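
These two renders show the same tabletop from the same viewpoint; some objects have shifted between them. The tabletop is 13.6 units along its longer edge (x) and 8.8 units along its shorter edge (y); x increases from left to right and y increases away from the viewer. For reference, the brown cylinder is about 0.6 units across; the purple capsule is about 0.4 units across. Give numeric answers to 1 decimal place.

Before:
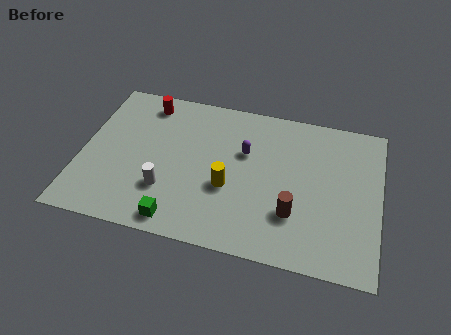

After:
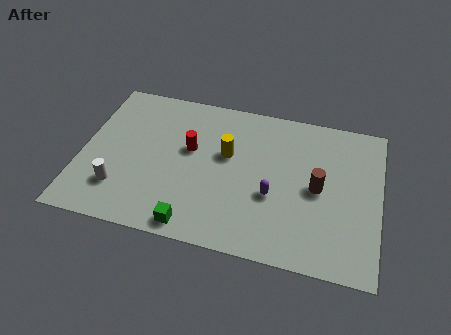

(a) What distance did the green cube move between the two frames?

0.7

The green cube was near (4.7, 1.0) before and (5.4, 0.9) after, so it travelled √(0.7² + 0.1²) ≈ 0.7 units.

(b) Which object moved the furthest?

the red cylinder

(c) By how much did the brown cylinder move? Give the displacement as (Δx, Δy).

(1.0, 1.7)

From the two frames, the brown cylinder sits at roughly (9.8, 2.6) before and (10.8, 4.3) after.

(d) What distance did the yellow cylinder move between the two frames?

1.9

From (6.8, 3.4) to (6.6, 5.3), the yellow cylinder covered √(0.2² + 1.9²) ≈ 1.9 units.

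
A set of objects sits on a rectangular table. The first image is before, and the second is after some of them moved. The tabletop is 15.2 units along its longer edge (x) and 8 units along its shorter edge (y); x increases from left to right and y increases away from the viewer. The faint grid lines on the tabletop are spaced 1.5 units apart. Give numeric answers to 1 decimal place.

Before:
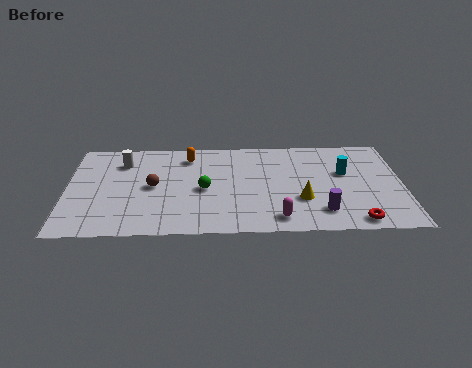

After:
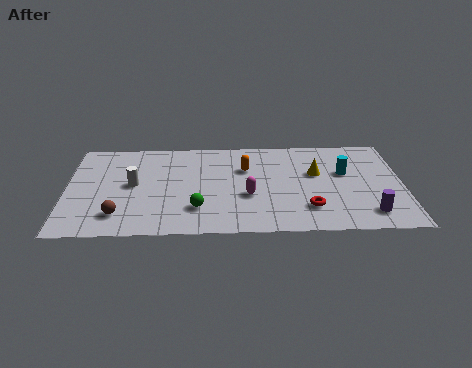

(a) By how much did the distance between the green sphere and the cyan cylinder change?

+0.8

They were about 6.5 units apart before and 7.3 after — 0.8 units further apart.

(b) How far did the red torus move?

2.4

From (13.0, 0.9) to (10.9, 2.0), the red torus covered √(2.1² + 1.1²) ≈ 2.4 units.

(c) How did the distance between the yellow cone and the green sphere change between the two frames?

+1.6

They were about 4.5 units apart before and 6.1 after — 1.6 units further apart.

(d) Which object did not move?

the cyan cylinder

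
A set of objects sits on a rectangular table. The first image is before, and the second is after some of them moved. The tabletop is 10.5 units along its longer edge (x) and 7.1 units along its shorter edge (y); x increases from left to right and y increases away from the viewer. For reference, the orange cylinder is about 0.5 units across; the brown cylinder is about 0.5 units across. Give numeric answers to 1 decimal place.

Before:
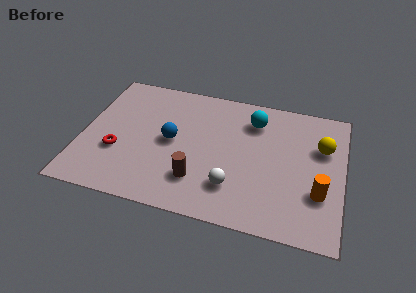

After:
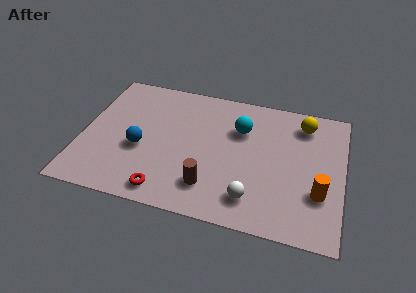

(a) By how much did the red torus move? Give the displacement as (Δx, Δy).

(2.1, -1.6)

The red torus started near (1.5, 2.5) and ended near (3.6, 0.9).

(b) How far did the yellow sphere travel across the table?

1.4

From (9.6, 4.7) to (8.8, 5.8), the yellow sphere covered √(0.8² + 1.1²) ≈ 1.4 units.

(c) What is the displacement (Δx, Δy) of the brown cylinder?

(0.5, -0.2)

The brown cylinder started near (4.8, 1.8) and ended near (5.3, 1.6).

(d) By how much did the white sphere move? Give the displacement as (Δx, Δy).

(0.8, -0.4)

From the two frames, the white sphere sits at roughly (6.2, 1.8) before and (7.0, 1.4) after.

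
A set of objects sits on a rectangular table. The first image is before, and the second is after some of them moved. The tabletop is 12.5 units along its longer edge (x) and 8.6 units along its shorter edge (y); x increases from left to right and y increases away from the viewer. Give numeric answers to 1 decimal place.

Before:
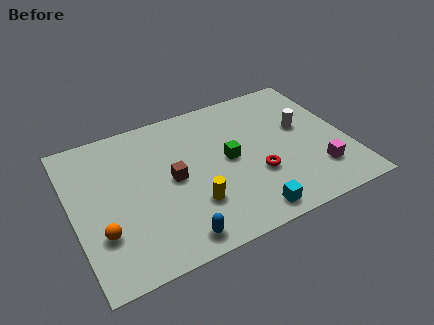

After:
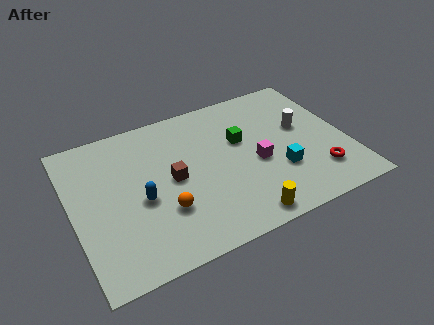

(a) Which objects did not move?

the brown cube and the white cylinder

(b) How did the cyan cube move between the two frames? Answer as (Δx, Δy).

(1.7, 1.8)

The cyan cube was at about (7.5, 1.0) and moved to about (9.2, 2.8).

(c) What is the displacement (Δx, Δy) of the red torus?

(2.7, -1.0)

From the two frames, the red torus sits at roughly (8.2, 3.0) before and (10.9, 2.0) after.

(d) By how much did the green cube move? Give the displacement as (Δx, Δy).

(0.7, 0.9)

The green cube was at about (7.1, 4.4) and moved to about (7.8, 5.3).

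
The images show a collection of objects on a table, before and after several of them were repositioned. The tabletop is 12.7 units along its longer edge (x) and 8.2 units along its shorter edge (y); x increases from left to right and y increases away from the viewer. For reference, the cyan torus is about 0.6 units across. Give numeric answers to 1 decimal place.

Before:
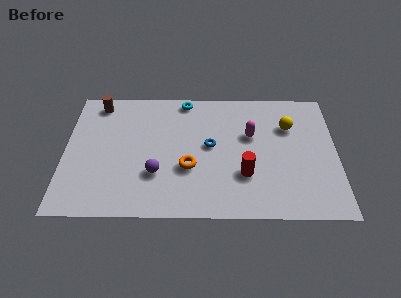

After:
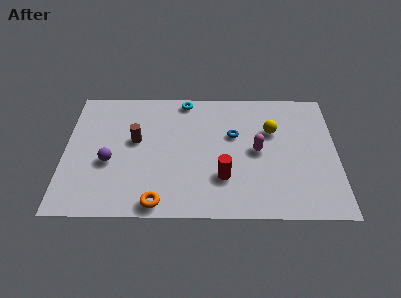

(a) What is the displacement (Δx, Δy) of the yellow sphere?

(-0.8, -0.3)

From the two frames, the yellow sphere sits at roughly (10.5, 5.7) before and (9.7, 5.4) after.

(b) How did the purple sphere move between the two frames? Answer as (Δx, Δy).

(-2.2, 0.7)

From the two frames, the purple sphere sits at roughly (4.3, 2.6) before and (2.1, 3.3) after.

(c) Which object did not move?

the cyan torus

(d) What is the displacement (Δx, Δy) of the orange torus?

(-1.4, -2.2)

The orange torus was at about (5.8, 3.0) and moved to about (4.4, 0.8).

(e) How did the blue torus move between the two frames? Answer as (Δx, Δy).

(1.1, 0.7)

The blue torus was at about (6.8, 4.4) and moved to about (7.9, 5.1).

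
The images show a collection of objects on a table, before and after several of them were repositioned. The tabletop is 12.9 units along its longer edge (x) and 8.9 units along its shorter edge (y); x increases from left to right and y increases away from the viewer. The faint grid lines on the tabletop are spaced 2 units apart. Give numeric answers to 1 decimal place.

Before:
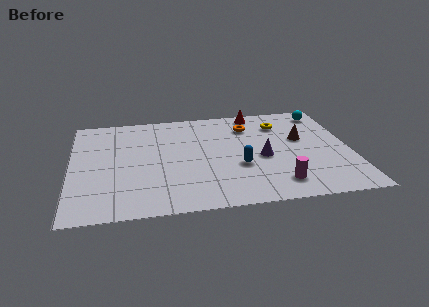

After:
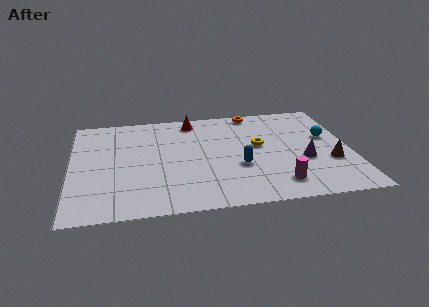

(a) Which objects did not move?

the magenta cylinder and the blue capsule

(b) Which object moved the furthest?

the red cone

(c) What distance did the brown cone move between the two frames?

2.5

The brown cone was near (10.7, 5.3) before and (11.9, 3.1) after, so it travelled √(1.2² + 2.2²) ≈ 2.5 units.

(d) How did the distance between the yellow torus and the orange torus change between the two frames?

+1.6

The distance was about 1.5 in the first image and 3.1 in the second, so they moved 1.6 units further apart.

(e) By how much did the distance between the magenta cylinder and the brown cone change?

-1.0

They were about 3.9 units apart before and 2.9 after — 1.0 units closer together.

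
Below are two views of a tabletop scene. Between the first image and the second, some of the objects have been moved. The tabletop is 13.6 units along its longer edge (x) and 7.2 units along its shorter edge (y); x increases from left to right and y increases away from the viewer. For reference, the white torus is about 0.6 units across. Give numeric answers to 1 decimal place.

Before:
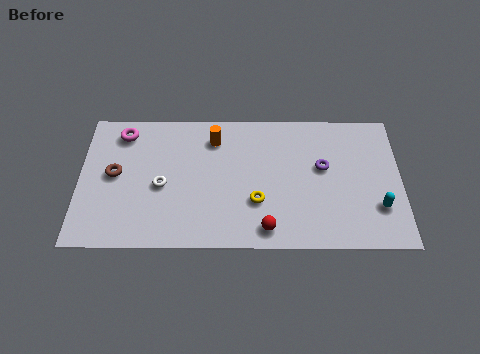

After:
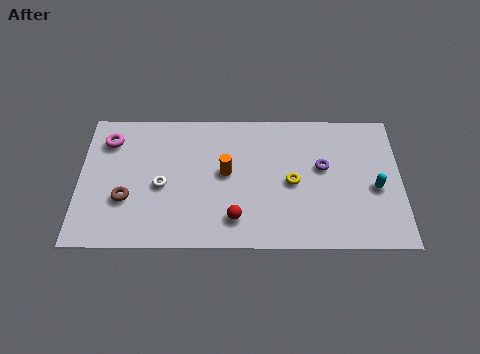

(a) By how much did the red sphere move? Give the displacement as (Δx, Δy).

(-1.3, 0.5)

The red sphere was at about (7.9, 1.0) and moved to about (6.6, 1.5).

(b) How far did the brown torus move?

1.4

The brown torus moved from about (1.5, 3.8) to (2.0, 2.5), a distance of √(0.5² + 1.3²) ≈ 1.4.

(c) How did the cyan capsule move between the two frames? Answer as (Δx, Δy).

(-0.1, 1.0)

The cyan capsule was at about (12.6, 2.1) and moved to about (12.5, 3.1).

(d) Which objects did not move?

the white torus and the purple torus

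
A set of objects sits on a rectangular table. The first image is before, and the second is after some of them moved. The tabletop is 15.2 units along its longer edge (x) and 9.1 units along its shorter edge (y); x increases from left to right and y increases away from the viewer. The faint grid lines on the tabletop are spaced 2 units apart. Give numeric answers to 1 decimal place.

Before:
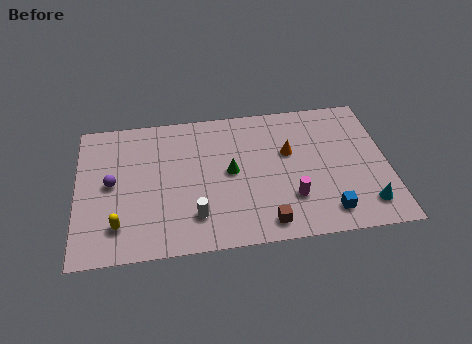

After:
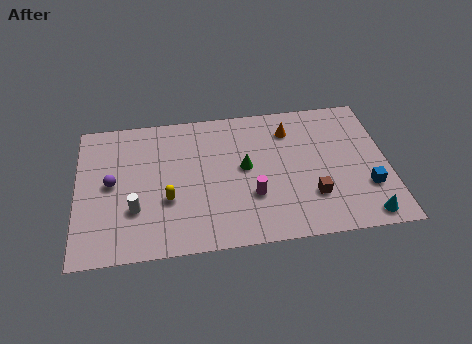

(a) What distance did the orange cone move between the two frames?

1.5

The orange cone was near (10.4, 5.6) before and (10.5, 7.1) after, so it travelled √(0.1² + 1.5²) ≈ 1.5 units.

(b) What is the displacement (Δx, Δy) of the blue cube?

(2.0, 1.3)

From the two frames, the blue cube sits at roughly (12.1, 1.5) before and (14.1, 2.8) after.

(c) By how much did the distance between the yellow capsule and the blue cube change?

-0.4

They were about 10.1 units apart before and 9.7 after — 0.4 units closer together.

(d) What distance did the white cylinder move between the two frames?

3.0

From (5.7, 2.1) to (2.8, 2.9), the white cylinder covered √(2.9² + 0.8²) ≈ 3.0 units.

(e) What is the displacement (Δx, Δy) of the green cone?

(0.7, 0.2)

The green cone started near (7.5, 4.7) and ended near (8.2, 4.9).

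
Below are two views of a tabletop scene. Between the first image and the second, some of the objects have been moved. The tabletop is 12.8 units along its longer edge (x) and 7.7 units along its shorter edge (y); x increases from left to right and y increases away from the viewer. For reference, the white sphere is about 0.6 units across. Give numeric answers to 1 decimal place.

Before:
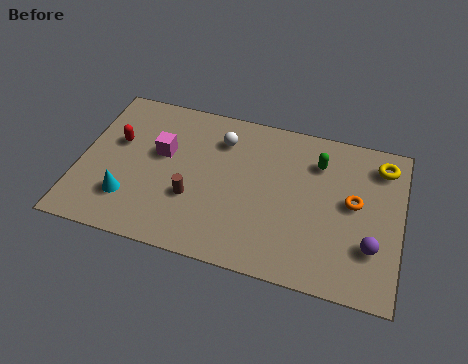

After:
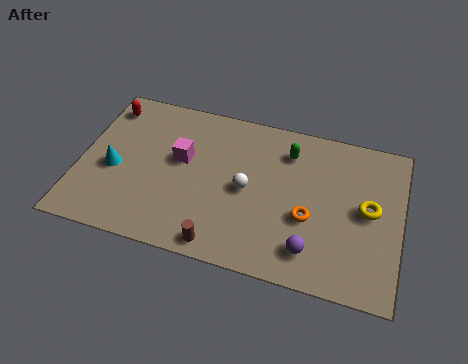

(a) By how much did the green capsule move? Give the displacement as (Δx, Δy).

(-1.2, 0.2)

The green capsule was at about (9.4, 5.8) and moved to about (8.2, 6.0).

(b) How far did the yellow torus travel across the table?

2.3

The yellow torus moved from about (11.9, 6.3) to (11.5, 4.0), a distance of √(0.4² + 2.3²) ≈ 2.3.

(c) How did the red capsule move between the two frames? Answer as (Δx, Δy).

(-0.6, 1.7)

From the two frames, the red capsule sits at roughly (1.4, 4.7) before and (0.8, 6.4) after.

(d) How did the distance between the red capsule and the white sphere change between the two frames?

+2.2

Before: roughly 4.3 units apart; after: 6.5. That's 2.2 units further apart.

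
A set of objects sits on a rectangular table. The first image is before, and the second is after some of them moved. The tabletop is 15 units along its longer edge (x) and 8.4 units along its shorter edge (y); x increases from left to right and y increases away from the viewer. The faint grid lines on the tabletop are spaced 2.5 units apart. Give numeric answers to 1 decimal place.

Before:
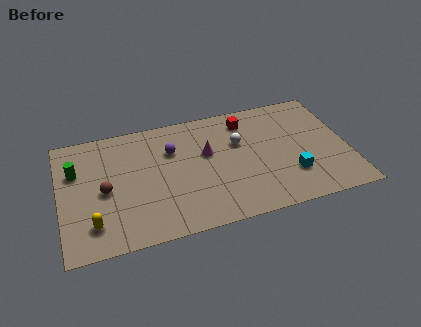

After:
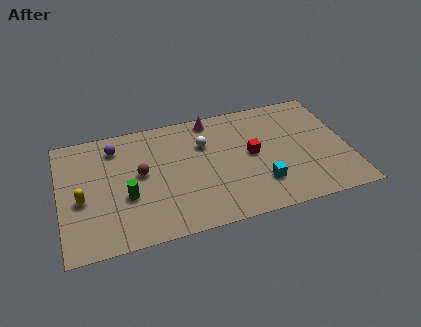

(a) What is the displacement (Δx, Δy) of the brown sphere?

(1.9, 0.7)

The brown sphere was at about (2.3, 3.9) and moved to about (4.2, 4.6).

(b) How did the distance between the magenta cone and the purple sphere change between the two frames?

+3.2

The distance was about 1.9 in the first image and 5.1 in the second, so they moved 3.2 units further apart.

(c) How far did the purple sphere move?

3.1

From (5.9, 5.8) to (3.0, 6.8), the purple sphere covered √(2.9² + 1.0²) ≈ 3.1 units.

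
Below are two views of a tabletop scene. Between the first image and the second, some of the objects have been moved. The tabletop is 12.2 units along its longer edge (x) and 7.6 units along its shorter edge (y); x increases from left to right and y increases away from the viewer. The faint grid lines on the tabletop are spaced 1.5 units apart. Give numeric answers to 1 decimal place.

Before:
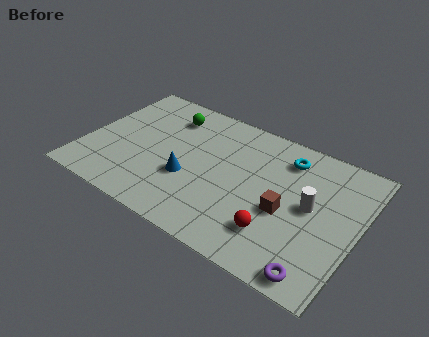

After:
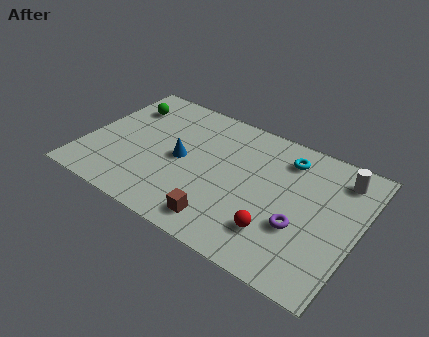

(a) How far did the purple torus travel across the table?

2.2

The purple torus was near (10.9, 0.8) before and (9.8, 2.7) after, so it travelled √(1.1² + 1.9²) ≈ 2.2 units.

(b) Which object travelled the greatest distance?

the brown cube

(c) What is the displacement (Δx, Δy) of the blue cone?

(-0.5, 0.9)

From the two frames, the blue cone sits at roughly (4.8, 2.8) before and (4.3, 3.7) after.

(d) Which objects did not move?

the cyan torus and the red sphere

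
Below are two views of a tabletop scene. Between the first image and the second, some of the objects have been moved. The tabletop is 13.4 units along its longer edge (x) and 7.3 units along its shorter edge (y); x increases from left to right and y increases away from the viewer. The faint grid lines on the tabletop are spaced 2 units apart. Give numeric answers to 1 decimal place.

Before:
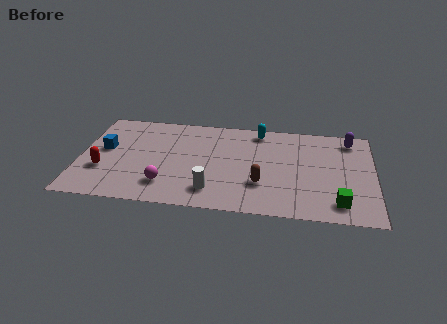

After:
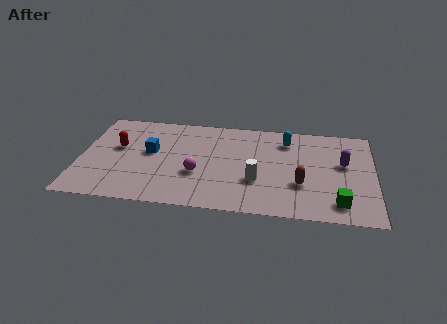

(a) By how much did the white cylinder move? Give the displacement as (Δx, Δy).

(2.0, 1.0)

From the two frames, the white cylinder sits at roughly (6.1, 1.5) before and (8.1, 2.5) after.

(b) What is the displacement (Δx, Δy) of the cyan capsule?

(1.3, -0.6)

The cyan capsule started near (8.1, 6.4) and ended near (9.4, 5.8).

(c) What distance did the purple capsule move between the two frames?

1.9

The purple capsule was near (12.3, 6.2) before and (12.0, 4.3) after, so it travelled √(0.3² + 1.9²) ≈ 1.9 units.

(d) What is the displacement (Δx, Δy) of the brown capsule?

(1.8, 0.2)

From the two frames, the brown capsule sits at roughly (8.3, 2.3) before and (10.1, 2.5) after.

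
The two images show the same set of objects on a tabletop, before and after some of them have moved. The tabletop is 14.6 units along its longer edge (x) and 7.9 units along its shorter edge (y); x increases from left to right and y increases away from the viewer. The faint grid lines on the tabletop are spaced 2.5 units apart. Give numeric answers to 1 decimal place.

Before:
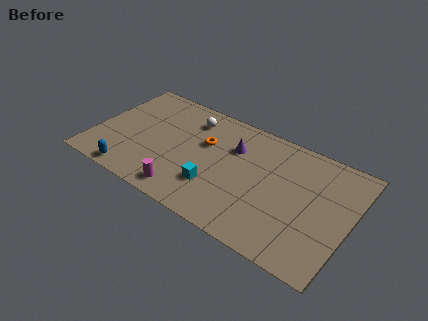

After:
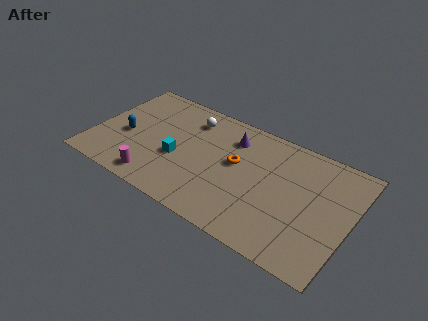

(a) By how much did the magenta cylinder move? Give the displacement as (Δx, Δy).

(-1.7, 0.0)

The magenta cylinder was at about (5.7, 1.1) and moved to about (4.0, 1.1).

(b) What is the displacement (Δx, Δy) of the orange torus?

(1.9, -0.5)

From the two frames, the orange torus sits at roughly (6.2, 5.0) before and (8.1, 4.5) after.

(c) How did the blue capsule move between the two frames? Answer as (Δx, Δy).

(-0.8, 2.6)

The blue capsule started near (2.6, 0.8) and ended near (1.8, 3.4).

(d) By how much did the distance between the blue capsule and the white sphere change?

-1.6

They were about 6.0 units apart before and 4.4 after — 1.6 units closer together.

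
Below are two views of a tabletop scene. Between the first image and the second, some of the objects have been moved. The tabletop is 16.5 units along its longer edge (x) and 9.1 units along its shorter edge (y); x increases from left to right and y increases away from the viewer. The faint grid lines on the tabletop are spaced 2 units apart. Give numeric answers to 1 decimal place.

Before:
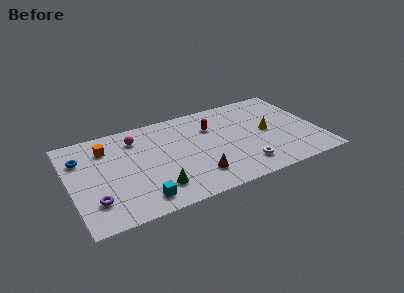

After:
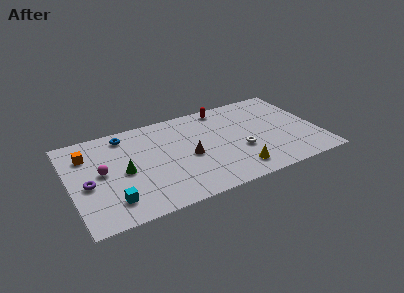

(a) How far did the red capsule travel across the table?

2.0

The red capsule was near (9.6, 6.4) before and (10.6, 8.1) after, so it travelled √(1.0² + 1.7²) ≈ 2.0 units.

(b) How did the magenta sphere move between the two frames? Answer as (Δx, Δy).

(-2.5, -2.4)

From the two frames, the magenta sphere sits at roughly (4.6, 7.2) before and (2.1, 4.8) after.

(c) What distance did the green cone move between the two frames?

3.0

The green cone was near (5.4, 2.0) before and (3.5, 4.3) after, so it travelled √(1.9² + 2.3²) ≈ 3.0 units.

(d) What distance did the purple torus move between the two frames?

1.7

From (1.4, 2.3) to (1.1, 4.0), the purple torus covered √(0.3² + 1.7²) ≈ 1.7 units.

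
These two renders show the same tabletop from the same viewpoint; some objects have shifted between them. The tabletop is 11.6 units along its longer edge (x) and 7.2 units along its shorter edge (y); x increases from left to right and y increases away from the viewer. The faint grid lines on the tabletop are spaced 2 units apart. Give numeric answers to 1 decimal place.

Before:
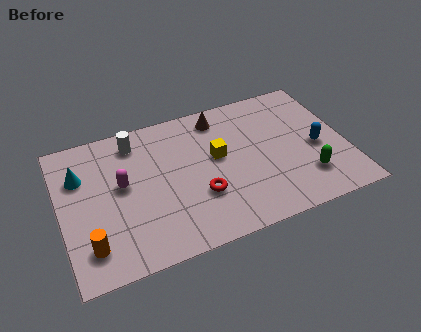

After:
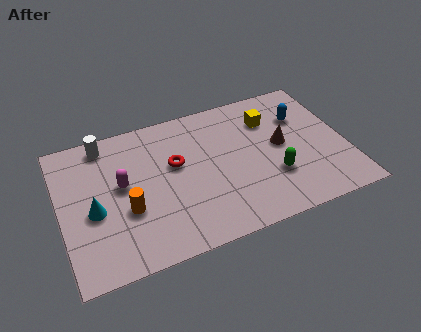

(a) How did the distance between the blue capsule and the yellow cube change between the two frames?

-2.8

The distance was about 4.1 in the first image and 1.3 in the second, so they moved 2.8 units closer together.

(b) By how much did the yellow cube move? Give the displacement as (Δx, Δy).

(2.3, 1.2)

The yellow cube started near (6.4, 4.1) and ended near (8.7, 5.3).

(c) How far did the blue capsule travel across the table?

1.8

From (10.4, 3.2) to (10.0, 5.0), the blue capsule covered √(0.4² + 1.8²) ≈ 1.8 units.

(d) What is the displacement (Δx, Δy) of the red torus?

(-0.8, 1.9)

The red torus started near (5.5, 2.4) and ended near (4.7, 4.3).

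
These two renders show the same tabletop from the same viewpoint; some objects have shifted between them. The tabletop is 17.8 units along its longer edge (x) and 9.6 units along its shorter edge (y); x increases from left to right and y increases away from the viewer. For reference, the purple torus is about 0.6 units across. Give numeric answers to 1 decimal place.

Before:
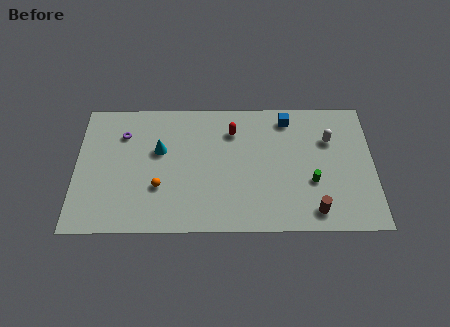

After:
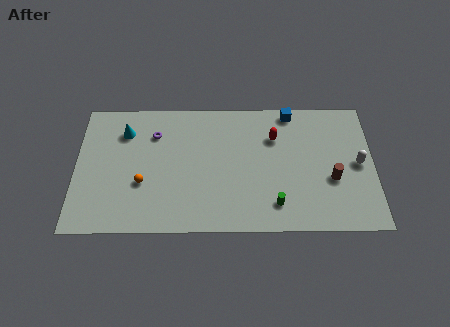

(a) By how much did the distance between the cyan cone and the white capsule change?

+4.0

Before: roughly 10.2 units apart; after: 14.2. That's 4.0 units further apart.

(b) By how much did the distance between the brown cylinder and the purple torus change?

-1.6

They were about 12.7 units apart before and 11.1 after — 1.6 units closer together.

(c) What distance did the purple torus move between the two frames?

1.9

From (2.8, 7.1) to (4.7, 7.1), the purple torus covered √(1.9² + 0.0²) ≈ 1.9 units.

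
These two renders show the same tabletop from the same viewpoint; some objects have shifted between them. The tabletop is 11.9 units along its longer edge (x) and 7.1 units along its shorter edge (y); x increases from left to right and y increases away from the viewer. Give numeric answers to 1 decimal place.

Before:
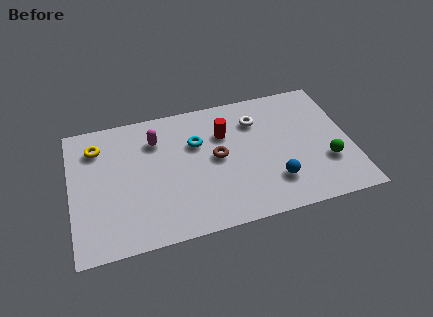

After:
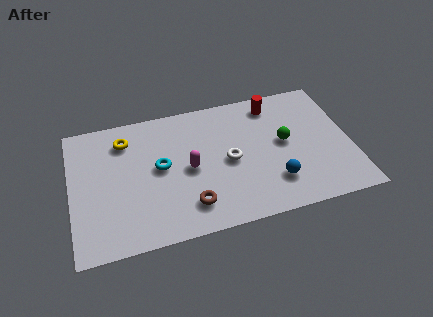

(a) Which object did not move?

the blue sphere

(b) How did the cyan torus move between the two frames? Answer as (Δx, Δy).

(-1.6, -0.9)

The cyan torus started near (5.4, 4.7) and ended near (3.8, 3.8).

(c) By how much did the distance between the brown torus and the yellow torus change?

-0.5

Before: roughly 5.3 units apart; after: 4.8. That's 0.5 units closer together.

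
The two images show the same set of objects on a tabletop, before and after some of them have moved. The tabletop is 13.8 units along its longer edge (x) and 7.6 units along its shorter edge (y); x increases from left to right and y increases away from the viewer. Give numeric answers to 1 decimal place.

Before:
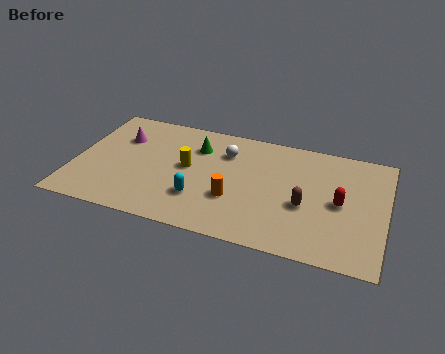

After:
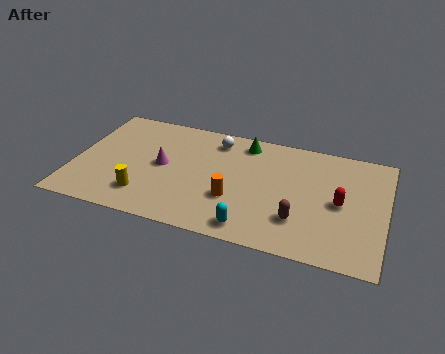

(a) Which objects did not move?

the orange cylinder and the red capsule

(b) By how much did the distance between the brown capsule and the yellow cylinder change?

+1.4

Before: roughly 5.4 units apart; after: 6.8. That's 1.4 units further apart.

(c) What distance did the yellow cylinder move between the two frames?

2.9

From (5.0, 4.1) to (3.3, 1.7), the yellow cylinder covered √(1.7² + 2.4²) ≈ 2.9 units.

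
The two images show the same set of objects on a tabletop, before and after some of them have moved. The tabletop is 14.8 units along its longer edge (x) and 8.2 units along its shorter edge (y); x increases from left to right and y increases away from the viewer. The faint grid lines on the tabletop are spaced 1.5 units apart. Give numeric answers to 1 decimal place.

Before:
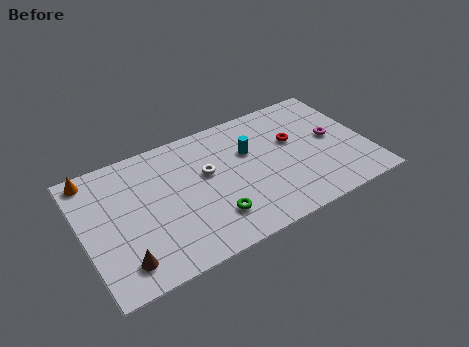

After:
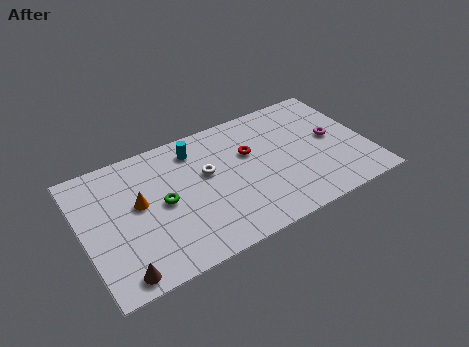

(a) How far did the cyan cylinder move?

3.0

The cyan cylinder was near (8.8, 5.3) before and (6.1, 6.7) after, so it travelled √(2.7² + 1.4²) ≈ 3.0 units.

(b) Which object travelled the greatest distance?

the orange cone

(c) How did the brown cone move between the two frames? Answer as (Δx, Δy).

(-0.2, -0.6)

From the two frames, the brown cone sits at roughly (1.7, 1.5) before and (1.5, 0.9) after.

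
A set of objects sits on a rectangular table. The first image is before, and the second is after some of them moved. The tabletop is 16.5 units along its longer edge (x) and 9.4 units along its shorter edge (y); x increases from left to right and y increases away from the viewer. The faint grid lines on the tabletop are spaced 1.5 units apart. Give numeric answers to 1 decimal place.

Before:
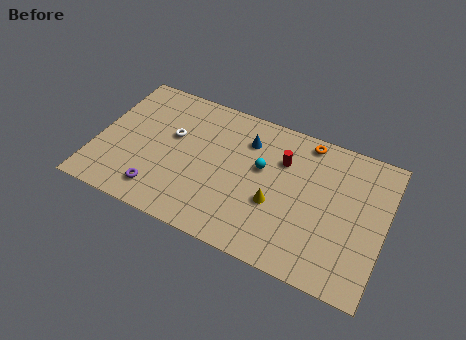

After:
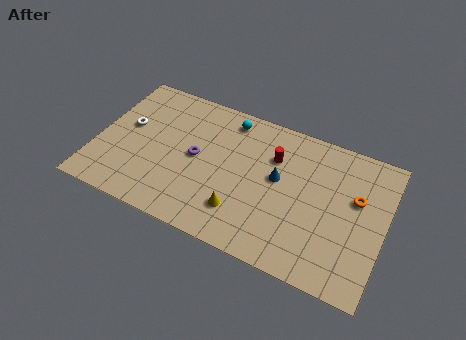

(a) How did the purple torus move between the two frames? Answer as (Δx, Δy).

(1.8, 3.1)

The purple torus started near (3.9, 1.7) and ended near (5.7, 4.8).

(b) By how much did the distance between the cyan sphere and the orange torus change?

+4.3

The distance was about 3.6 in the first image and 7.9 in the second, so they moved 4.3 units further apart.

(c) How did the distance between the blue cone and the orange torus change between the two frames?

+0.9

The distance was about 3.5 in the first image and 4.4 in the second, so they moved 0.9 units further apart.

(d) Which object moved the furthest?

the orange torus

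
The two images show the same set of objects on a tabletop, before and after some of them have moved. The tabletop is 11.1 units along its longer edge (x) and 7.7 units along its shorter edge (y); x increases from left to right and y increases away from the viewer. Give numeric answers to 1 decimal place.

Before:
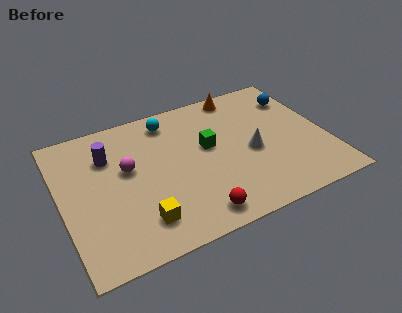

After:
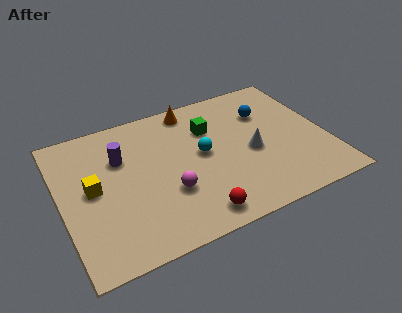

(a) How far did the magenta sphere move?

2.4

From (2.8, 4.5) to (4.3, 2.6), the magenta sphere covered √(1.5² + 1.9²) ≈ 2.4 units.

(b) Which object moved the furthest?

the yellow cube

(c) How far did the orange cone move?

2.1

The orange cone moved from about (7.9, 6.9) to (5.8, 6.8), a distance of √(2.1² + 0.1²) ≈ 2.1.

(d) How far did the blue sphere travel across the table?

1.5

The blue sphere moved from about (10.2, 5.8) to (8.8, 5.4), a distance of √(1.4² + 0.4²) ≈ 1.5.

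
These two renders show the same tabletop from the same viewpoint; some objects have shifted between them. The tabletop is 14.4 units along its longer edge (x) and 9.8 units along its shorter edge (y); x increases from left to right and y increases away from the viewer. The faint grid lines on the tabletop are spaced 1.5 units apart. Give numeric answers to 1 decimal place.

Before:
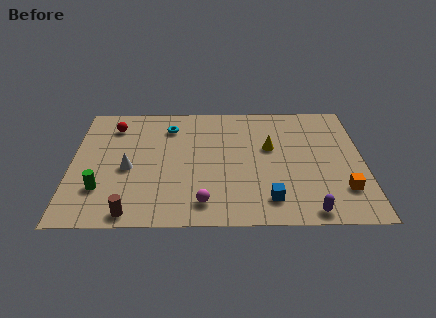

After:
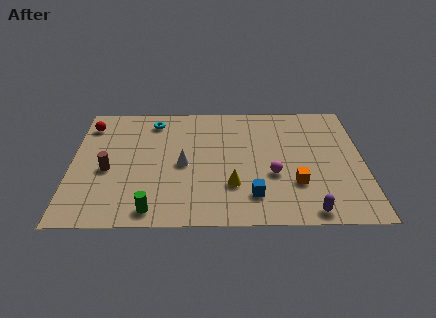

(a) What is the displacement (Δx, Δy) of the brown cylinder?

(-1.2, 3.3)

The brown cylinder started near (3.0, 0.9) and ended near (1.8, 4.2).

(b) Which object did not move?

the purple capsule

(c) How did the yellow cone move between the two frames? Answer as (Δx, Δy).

(-1.9, -3.0)

The yellow cone started near (9.8, 5.9) and ended near (7.9, 2.9).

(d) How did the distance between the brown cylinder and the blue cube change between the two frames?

+0.6

They were about 6.8 units apart before and 7.4 after — 0.6 units further apart.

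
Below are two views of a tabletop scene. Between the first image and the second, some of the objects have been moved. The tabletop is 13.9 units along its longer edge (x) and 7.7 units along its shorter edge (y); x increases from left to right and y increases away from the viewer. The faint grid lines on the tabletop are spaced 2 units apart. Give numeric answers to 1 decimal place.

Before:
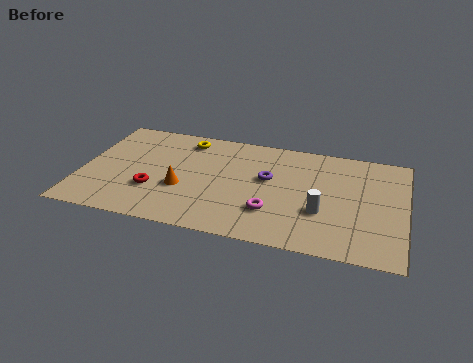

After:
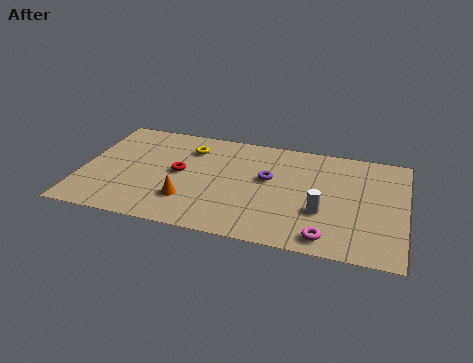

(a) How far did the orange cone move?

0.9

The orange cone moved from about (4.4, 2.9) to (4.7, 2.1), a distance of √(0.3² + 0.8²) ≈ 0.9.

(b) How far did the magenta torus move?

2.7

The magenta torus moved from about (8.3, 2.2) to (10.7, 1.0), a distance of √(2.4² + 1.2²) ≈ 2.7.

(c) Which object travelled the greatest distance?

the magenta torus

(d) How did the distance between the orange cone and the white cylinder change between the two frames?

-0.3

They were about 6.0 units apart before and 5.7 after — 0.3 units closer together.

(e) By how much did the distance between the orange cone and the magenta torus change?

+2.1

Before: roughly 4.0 units apart; after: 6.1. That's 2.1 units further apart.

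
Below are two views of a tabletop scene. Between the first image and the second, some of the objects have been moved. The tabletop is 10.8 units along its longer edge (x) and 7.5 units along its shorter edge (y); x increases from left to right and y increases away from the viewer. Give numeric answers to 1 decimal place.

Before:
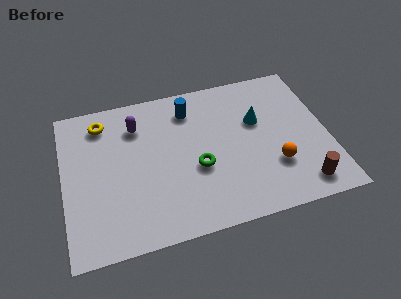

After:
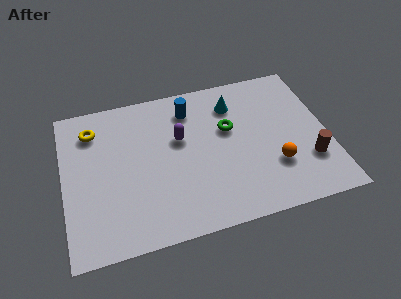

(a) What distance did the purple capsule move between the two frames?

2.0

From (3.1, 5.7) to (4.8, 4.6), the purple capsule covered √(1.7² + 1.1²) ≈ 2.0 units.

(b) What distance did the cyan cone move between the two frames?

1.4

The cyan cone moved from about (8.0, 4.7) to (7.1, 5.8), a distance of √(0.9² + 1.1²) ≈ 1.4.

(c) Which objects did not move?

the blue cylinder and the orange sphere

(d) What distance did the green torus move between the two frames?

2.1

The green torus was near (5.4, 3.0) before and (6.8, 4.6) after, so it travelled √(1.4² + 1.6²) ≈ 2.1 units.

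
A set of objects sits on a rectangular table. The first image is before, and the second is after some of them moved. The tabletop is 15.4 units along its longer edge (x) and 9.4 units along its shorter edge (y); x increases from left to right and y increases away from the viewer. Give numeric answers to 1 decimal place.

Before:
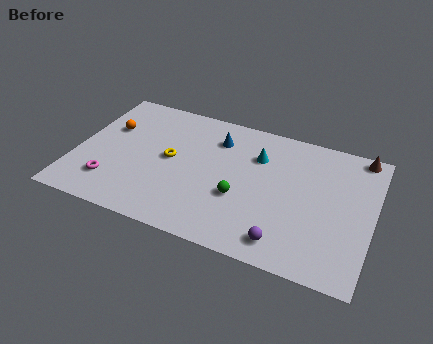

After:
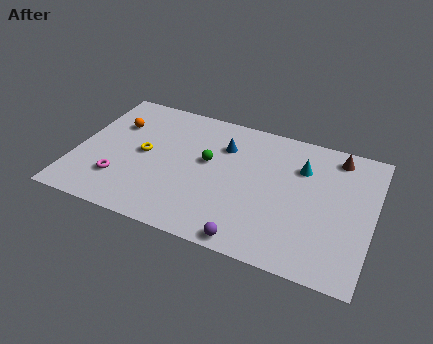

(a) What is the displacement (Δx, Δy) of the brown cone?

(-1.2, -0.5)

From the two frames, the brown cone sits at roughly (14.5, 8.6) before and (13.3, 8.1) after.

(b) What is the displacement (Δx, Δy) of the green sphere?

(-1.9, 1.9)

The green sphere started near (8.7, 3.5) and ended near (6.8, 5.4).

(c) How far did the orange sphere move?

0.5

The orange sphere was near (1.5, 6.1) before and (1.8, 6.5) after, so it travelled √(0.3² + 0.4²) ≈ 0.5 units.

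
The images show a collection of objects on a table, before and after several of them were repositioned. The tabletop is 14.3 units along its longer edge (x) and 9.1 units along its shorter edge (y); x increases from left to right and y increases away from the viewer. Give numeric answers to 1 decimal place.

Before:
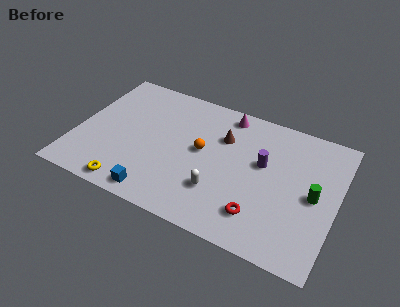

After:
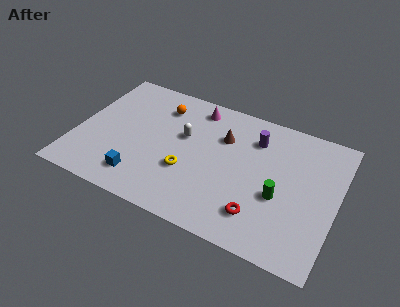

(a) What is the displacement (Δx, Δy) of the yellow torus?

(2.9, 2.3)

From the two frames, the yellow torus sits at roughly (3.4, 0.9) before and (6.3, 3.2) after.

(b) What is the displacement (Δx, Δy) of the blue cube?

(-1.0, 0.7)

From the two frames, the blue cube sits at roughly (4.9, 1.0) before and (3.9, 1.7) after.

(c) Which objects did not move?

the red torus and the brown cone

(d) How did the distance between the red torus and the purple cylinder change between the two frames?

+1.6

They were about 3.4 units apart before and 5.0 after — 1.6 units further apart.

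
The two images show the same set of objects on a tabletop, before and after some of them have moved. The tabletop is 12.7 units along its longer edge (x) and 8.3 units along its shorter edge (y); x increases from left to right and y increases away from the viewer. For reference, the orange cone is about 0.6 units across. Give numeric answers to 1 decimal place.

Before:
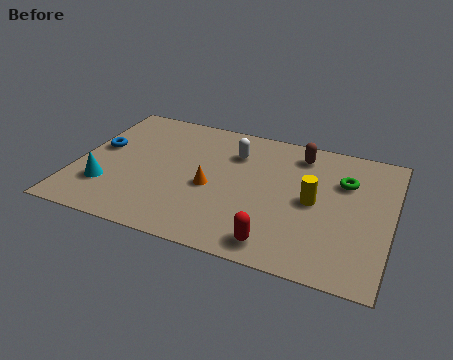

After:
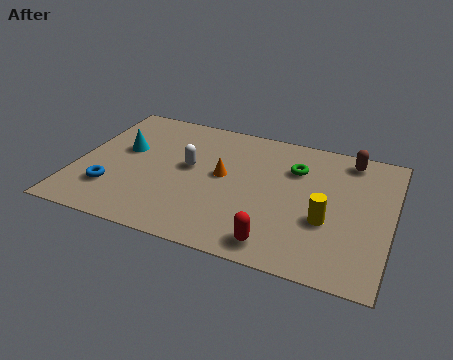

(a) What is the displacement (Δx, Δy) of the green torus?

(-2.0, 0.2)

From the two frames, the green torus sits at roughly (10.7, 5.7) before and (8.7, 5.9) after.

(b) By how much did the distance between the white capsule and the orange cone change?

-1.2

Before: roughly 2.6 units apart; after: 1.4. That's 1.2 units closer together.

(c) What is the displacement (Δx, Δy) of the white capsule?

(-1.7, -1.5)

The white capsule was at about (6.2, 6.1) and moved to about (4.5, 4.6).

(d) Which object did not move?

the red capsule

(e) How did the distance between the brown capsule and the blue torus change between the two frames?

+2.2

Before: roughly 8.3 units apart; after: 10.5. That's 2.2 units further apart.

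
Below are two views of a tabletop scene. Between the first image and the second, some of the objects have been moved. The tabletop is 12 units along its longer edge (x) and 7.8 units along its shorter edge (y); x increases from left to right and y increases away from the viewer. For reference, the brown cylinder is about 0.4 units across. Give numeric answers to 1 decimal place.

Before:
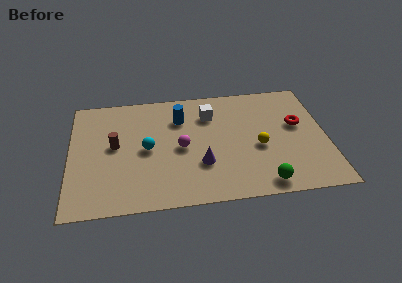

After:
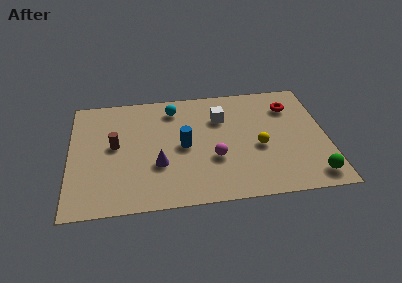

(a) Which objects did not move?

the yellow sphere and the brown cylinder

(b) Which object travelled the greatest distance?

the cyan sphere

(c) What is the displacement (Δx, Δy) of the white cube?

(0.5, -0.3)

From the two frames, the white cube sits at roughly (6.6, 5.8) before and (7.1, 5.5) after.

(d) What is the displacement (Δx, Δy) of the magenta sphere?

(1.5, -0.9)

The magenta sphere started near (5.2, 3.7) and ended near (6.7, 2.8).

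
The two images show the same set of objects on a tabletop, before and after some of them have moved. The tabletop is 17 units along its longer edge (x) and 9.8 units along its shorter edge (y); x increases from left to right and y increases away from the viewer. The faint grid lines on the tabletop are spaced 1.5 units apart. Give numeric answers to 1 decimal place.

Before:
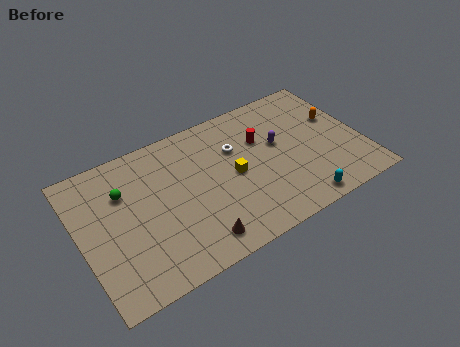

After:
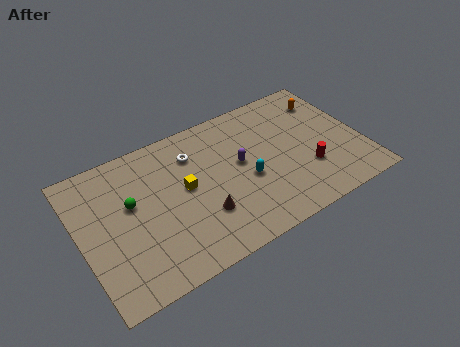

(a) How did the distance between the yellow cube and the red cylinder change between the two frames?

+4.9

The distance was about 2.6 in the first image and 7.5 in the second, so they moved 4.9 units further apart.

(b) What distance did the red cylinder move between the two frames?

4.1

From (11.2, 6.5) to (13.5, 3.1), the red cylinder covered √(2.3² + 3.4²) ≈ 4.1 units.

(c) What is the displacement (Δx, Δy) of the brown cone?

(0.6, 1.5)

From the two frames, the brown cone sits at roughly (6.4, 1.5) before and (7.0, 3.0) after.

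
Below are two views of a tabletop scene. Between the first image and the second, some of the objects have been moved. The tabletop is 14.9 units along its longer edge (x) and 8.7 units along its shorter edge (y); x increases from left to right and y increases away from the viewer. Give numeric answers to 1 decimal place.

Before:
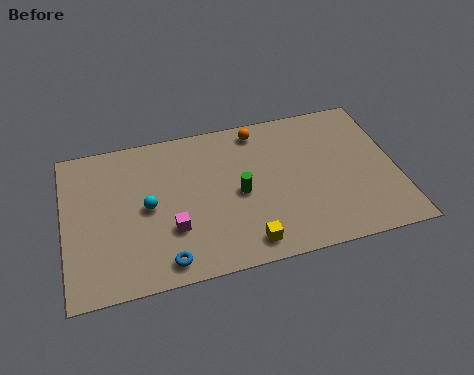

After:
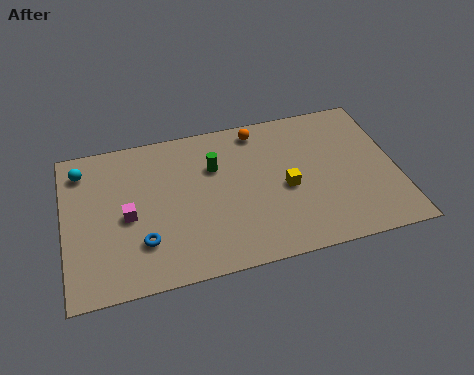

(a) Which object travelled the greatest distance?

the cyan sphere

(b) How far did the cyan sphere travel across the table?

4.0

From (3.7, 4.3) to (0.9, 7.1), the cyan sphere covered √(2.8² + 2.8²) ≈ 4.0 units.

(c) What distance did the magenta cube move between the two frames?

2.2

The magenta cube was near (4.7, 2.8) before and (2.8, 4.0) after, so it travelled √(1.9² + 1.2²) ≈ 2.2 units.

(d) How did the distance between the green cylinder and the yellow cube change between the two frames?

+0.8

The distance was about 2.9 in the first image and 3.7 in the second, so they moved 0.8 units further apart.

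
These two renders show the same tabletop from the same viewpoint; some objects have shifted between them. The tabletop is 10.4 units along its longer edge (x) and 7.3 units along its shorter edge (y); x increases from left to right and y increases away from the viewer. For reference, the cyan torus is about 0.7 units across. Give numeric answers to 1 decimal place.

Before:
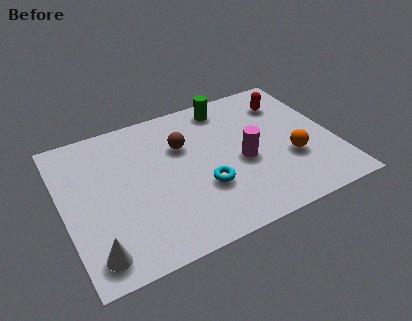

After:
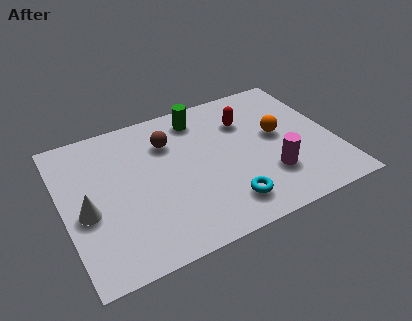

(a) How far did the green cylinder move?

1.1

The green cylinder was near (6.6, 6.3) before and (5.5, 6.1) after, so it travelled √(1.1² + 0.2²) ≈ 1.1 units.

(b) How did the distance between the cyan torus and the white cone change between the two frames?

+0.9

They were about 4.5 units apart before and 5.4 after — 0.9 units further apart.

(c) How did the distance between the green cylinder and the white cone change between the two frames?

-2.1

Before: roughly 7.7 units apart; after: 5.6. That's 2.1 units closer together.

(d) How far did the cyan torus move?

1.3

The cyan torus was near (5.2, 2.5) before and (5.9, 1.4) after, so it travelled √(0.7² + 1.1²) ≈ 1.3 units.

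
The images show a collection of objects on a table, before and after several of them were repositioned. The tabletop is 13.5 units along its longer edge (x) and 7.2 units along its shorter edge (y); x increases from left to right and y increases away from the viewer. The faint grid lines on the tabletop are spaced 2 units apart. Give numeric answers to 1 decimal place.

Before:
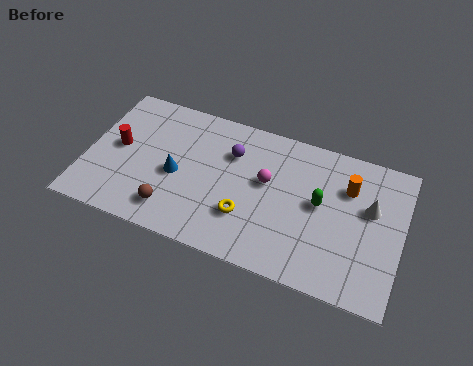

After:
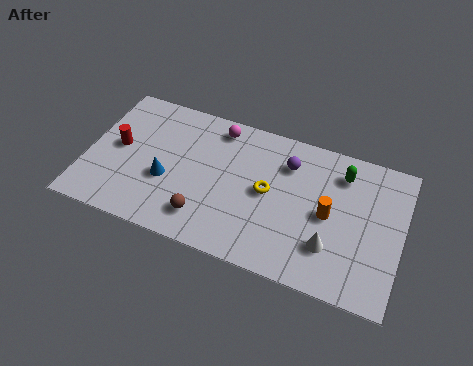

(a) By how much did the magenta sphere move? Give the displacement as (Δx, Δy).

(-2.3, 2.0)

The magenta sphere started near (7.7, 4.2) and ended near (5.4, 6.2).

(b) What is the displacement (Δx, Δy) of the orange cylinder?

(-0.7, -1.6)

The orange cylinder was at about (11.1, 5.1) and moved to about (10.4, 3.5).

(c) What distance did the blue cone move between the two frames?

0.6

From (3.9, 3.2) to (3.5, 2.8), the blue cone covered √(0.4² + 0.4²) ≈ 0.6 units.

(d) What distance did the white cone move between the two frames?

2.8

The white cone moved from about (12.1, 4.4) to (10.6, 2.0), a distance of √(1.5² + 2.4²) ≈ 2.8.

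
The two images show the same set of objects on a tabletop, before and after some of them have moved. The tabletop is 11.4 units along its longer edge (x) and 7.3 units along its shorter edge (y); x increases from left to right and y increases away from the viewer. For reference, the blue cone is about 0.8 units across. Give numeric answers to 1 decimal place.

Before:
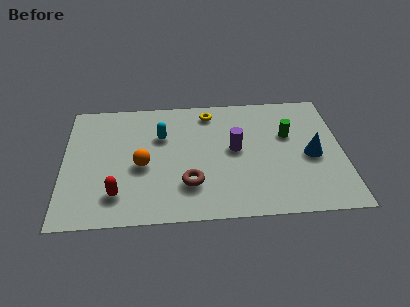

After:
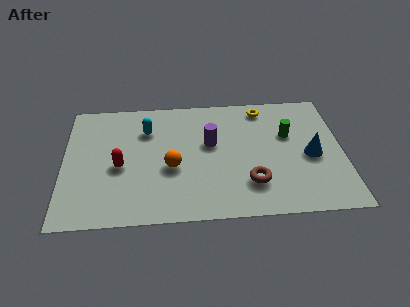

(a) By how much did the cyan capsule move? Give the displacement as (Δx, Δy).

(-0.6, 0.4)

The cyan capsule was at about (4.0, 4.9) and moved to about (3.4, 5.3).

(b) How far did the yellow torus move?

2.2

The yellow torus moved from about (6.0, 6.2) to (8.2, 6.3), a distance of √(2.2² + 0.1²) ≈ 2.2.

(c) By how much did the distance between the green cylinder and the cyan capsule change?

+0.6

Before: roughly 5.2 units apart; after: 5.8. That's 0.6 units further apart.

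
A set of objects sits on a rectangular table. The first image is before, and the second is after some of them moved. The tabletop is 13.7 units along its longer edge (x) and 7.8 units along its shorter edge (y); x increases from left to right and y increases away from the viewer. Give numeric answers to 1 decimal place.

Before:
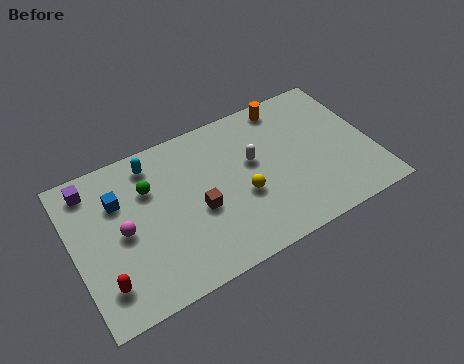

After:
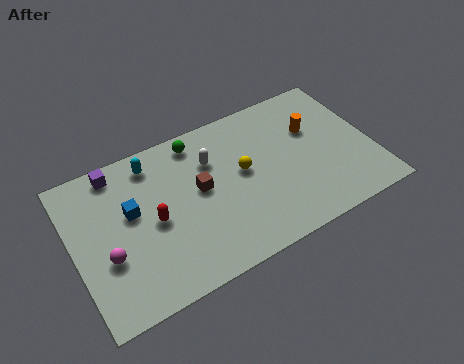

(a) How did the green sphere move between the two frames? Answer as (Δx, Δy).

(2.4, 1.4)

The green sphere started near (3.6, 5.4) and ended near (6.0, 6.8).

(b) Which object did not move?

the cyan capsule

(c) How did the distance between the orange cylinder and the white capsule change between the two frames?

+1.7

They were about 3.0 units apart before and 4.7 after — 1.7 units further apart.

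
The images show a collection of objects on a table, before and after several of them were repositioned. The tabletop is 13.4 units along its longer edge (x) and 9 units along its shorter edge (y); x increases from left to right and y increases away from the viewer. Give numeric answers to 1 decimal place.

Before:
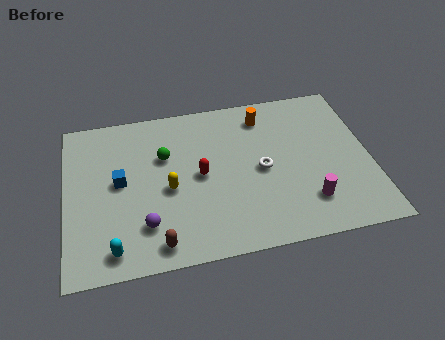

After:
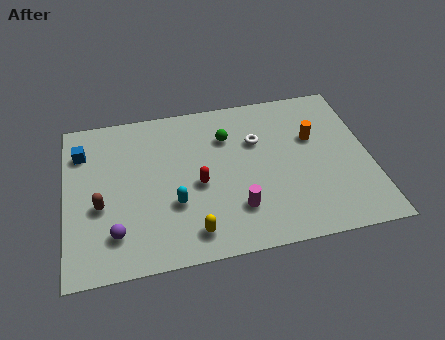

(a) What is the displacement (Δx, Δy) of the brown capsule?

(-2.4, 2.5)

From the two frames, the brown capsule sits at roughly (3.9, 1.1) before and (1.5, 3.6) after.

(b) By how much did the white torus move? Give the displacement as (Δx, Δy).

(-0.1, 1.7)

The white torus started near (8.6, 4.3) and ended near (8.5, 6.0).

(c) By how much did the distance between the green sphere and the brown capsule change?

+1.6

Before: roughly 4.8 units apart; after: 6.4. That's 1.6 units further apart.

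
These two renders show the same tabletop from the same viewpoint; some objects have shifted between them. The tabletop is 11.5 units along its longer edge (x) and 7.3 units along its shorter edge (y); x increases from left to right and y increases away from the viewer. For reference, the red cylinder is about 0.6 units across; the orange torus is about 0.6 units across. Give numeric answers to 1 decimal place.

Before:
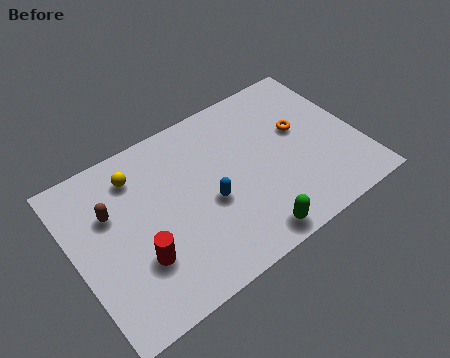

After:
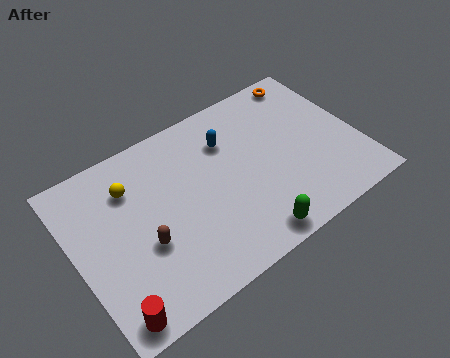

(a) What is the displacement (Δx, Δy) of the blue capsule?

(1.2, 2.2)

From the two frames, the blue capsule sits at roughly (5.3, 3.1) before and (6.5, 5.3) after.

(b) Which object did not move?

the green capsule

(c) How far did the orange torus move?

2.3

The orange torus moved from about (9.3, 4.3) to (10.1, 6.5), a distance of √(0.8² + 2.2²) ≈ 2.3.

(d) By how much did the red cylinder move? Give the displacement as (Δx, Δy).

(-1.4, -1.5)

From the two frames, the red cylinder sits at roughly (2.3, 2.3) before and (0.9, 0.8) after.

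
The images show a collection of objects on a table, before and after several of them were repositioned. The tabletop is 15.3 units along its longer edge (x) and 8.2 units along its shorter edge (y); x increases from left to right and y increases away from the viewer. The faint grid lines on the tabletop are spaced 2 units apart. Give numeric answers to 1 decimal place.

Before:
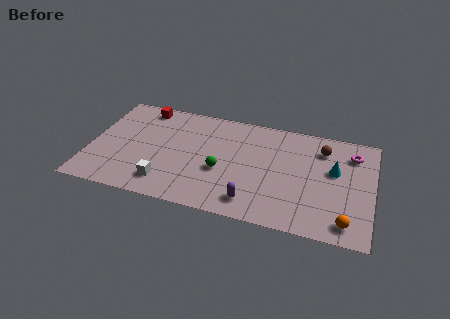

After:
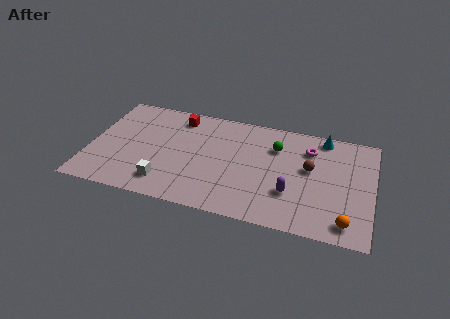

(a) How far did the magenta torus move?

2.3

From (14.1, 6.4) to (11.8, 6.2), the magenta torus covered √(2.3² + 0.2²) ≈ 2.3 units.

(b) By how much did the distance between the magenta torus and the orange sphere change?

+0.3

Before: roughly 5.2 units apart; after: 5.5. That's 0.3 units further apart.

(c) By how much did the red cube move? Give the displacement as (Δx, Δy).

(2.0, -0.3)

The red cube started near (2.6, 7.2) and ended near (4.6, 6.9).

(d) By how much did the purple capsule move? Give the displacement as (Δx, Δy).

(2.0, 1.2)

The purple capsule was at about (9.0, 1.4) and moved to about (11.0, 2.6).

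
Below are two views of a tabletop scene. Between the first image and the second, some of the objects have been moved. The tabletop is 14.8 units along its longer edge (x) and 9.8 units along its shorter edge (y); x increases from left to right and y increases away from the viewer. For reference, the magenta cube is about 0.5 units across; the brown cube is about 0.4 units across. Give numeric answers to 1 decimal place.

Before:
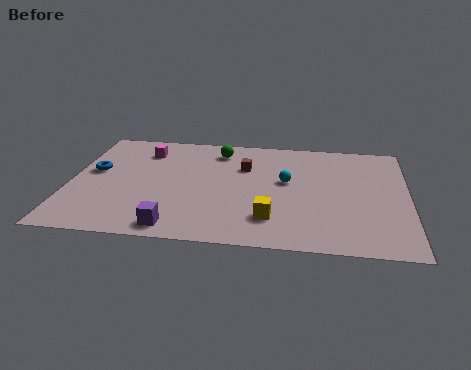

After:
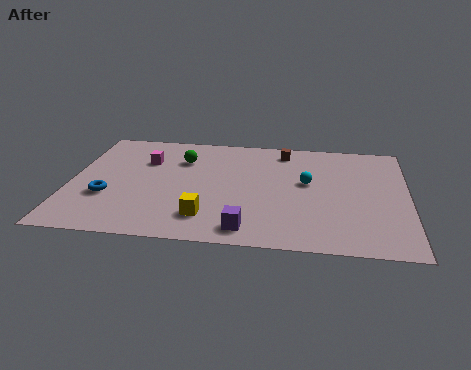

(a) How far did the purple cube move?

3.1

The purple cube was near (4.8, 1.1) before and (7.9, 1.3) after, so it travelled √(3.1² + 0.2²) ≈ 3.1 units.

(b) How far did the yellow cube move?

2.8

The yellow cube was near (8.9, 2.3) before and (6.1, 2.1) after, so it travelled √(2.8² + 0.2²) ≈ 2.8 units.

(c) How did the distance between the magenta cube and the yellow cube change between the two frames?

-2.4

They were about 7.9 units apart before and 5.5 after — 2.4 units closer together.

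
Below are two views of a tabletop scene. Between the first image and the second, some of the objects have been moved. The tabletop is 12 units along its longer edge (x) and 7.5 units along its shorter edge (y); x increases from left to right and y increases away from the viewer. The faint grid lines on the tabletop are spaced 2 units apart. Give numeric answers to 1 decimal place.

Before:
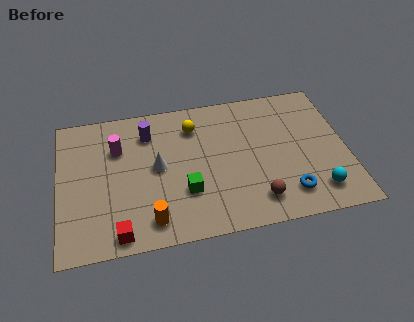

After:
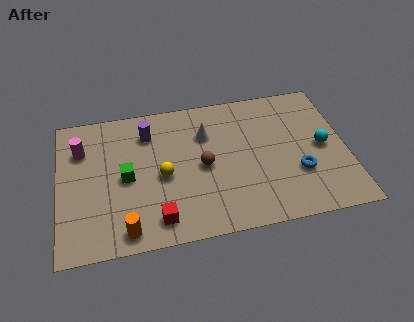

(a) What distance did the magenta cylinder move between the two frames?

1.5

From (2.5, 5.2) to (1.0, 5.4), the magenta cylinder covered √(1.5² + 0.2²) ≈ 1.5 units.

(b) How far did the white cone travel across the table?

2.5

From (4.1, 3.9) to (6.2, 5.3), the white cone covered √(2.1² + 1.4²) ≈ 2.5 units.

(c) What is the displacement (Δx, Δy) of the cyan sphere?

(0.4, 2.3)

The cyan sphere started near (10.6, 1.4) and ended near (11.0, 3.7).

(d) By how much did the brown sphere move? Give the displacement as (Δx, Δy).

(-2.1, 2.2)

The brown sphere was at about (8.1, 1.4) and moved to about (6.0, 3.6).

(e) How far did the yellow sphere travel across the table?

2.8

The yellow sphere was near (5.7, 5.8) before and (4.3, 3.4) after, so it travelled √(1.4² + 2.4²) ≈ 2.8 units.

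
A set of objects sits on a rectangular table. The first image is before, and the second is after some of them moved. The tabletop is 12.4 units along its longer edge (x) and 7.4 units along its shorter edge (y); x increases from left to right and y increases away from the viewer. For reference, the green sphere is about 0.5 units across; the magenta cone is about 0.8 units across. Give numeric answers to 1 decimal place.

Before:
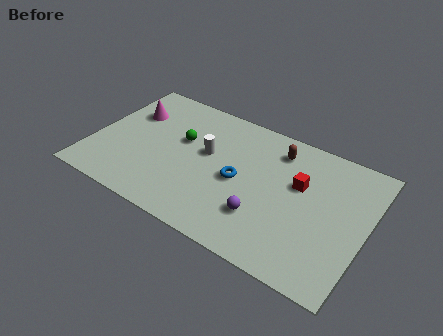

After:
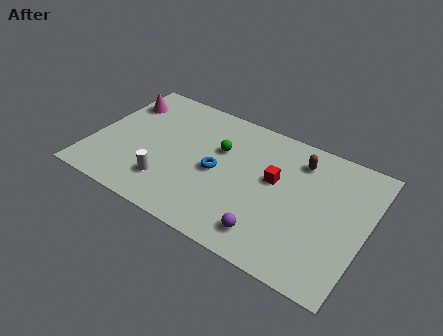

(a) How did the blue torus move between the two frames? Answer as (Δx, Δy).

(-1.0, 0.0)

The blue torus started near (6.7, 3.5) and ended near (5.7, 3.5).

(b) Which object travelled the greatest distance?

the white cylinder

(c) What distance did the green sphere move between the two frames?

1.7

The green sphere was near (3.9, 4.5) before and (5.6, 4.8) after, so it travelled √(1.7² + 0.3²) ≈ 1.7 units.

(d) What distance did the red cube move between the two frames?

1.1

From (9.3, 4.6) to (8.2, 4.3), the red cube covered √(1.1² + 0.3²) ≈ 1.1 units.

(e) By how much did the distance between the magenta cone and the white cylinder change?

+0.9

The distance was about 3.8 in the first image and 4.7 in the second, so they moved 0.9 units further apart.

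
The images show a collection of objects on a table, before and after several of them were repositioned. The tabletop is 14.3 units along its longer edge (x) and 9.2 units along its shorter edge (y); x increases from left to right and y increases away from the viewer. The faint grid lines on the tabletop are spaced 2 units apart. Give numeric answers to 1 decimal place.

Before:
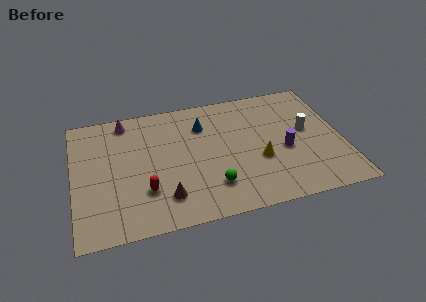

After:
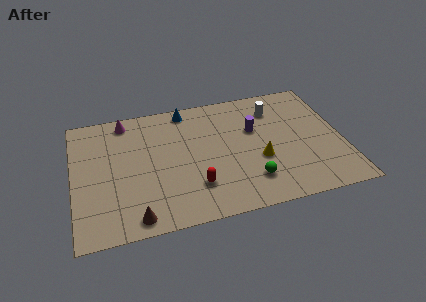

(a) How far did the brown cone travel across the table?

1.9

The brown cone was near (4.7, 2.0) before and (3.1, 1.0) after, so it travelled √(1.6² + 1.0²) ≈ 1.9 units.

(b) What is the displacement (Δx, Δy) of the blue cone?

(-0.8, 1.4)

The blue cone was at about (7.0, 6.8) and moved to about (6.2, 8.2).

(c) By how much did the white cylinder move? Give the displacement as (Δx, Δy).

(-1.6, 2.0)

From the two frames, the white cylinder sits at roughly (12.5, 5.1) before and (10.9, 7.1) after.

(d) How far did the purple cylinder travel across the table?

2.4

The purple cylinder moved from about (11.2, 3.9) to (9.7, 5.8), a distance of √(1.5² + 1.9²) ≈ 2.4.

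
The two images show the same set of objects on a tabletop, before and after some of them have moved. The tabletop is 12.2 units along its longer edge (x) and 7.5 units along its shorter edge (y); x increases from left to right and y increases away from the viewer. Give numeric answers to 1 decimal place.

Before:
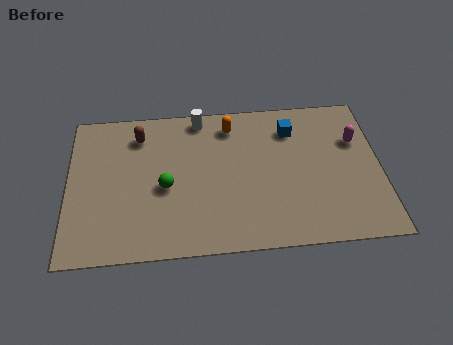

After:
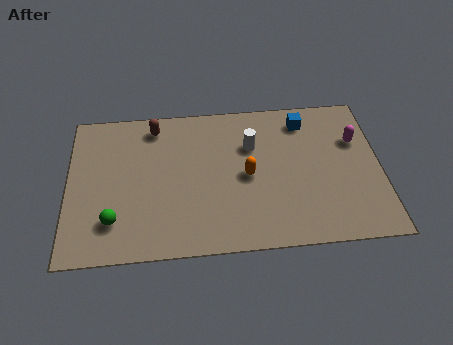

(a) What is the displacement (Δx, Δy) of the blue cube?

(0.5, 0.4)

The blue cube started near (8.8, 5.8) and ended near (9.3, 6.2).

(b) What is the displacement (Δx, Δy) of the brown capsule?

(0.6, 0.4)

From the two frames, the brown capsule sits at roughly (2.8, 6.0) before and (3.4, 6.4) after.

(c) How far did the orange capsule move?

2.7

The orange capsule was near (6.4, 6.2) before and (7.0, 3.6) after, so it travelled √(0.6² + 2.6²) ≈ 2.7 units.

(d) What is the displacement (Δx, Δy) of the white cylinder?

(2.0, -1.6)

The white cylinder was at about (5.2, 6.7) and moved to about (7.2, 5.1).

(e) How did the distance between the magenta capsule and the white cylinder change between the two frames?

-2.2

Before: roughly 6.3 units apart; after: 4.1. That's 2.2 units closer together.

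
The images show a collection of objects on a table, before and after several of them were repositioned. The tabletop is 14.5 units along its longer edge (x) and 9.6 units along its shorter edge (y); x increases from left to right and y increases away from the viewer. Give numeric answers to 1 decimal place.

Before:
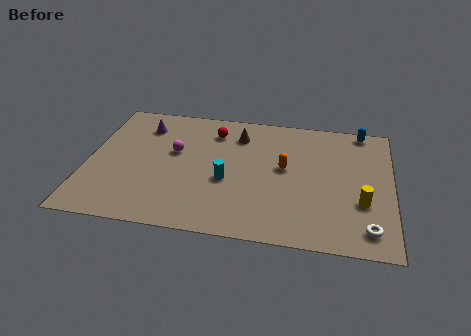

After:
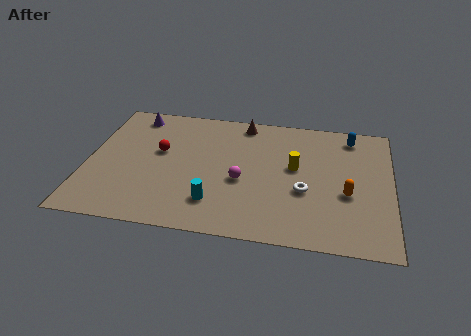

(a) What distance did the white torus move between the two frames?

3.7

The white torus moved from about (13.4, 1.5) to (10.4, 3.7), a distance of √(3.0² + 2.2²) ≈ 3.7.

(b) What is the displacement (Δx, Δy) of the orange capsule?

(3.0, -1.5)

The orange capsule was at about (9.4, 5.3) and moved to about (12.4, 3.8).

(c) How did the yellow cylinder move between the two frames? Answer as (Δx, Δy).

(-3.2, 2.1)

The yellow cylinder was at about (13.1, 3.3) and moved to about (9.9, 5.4).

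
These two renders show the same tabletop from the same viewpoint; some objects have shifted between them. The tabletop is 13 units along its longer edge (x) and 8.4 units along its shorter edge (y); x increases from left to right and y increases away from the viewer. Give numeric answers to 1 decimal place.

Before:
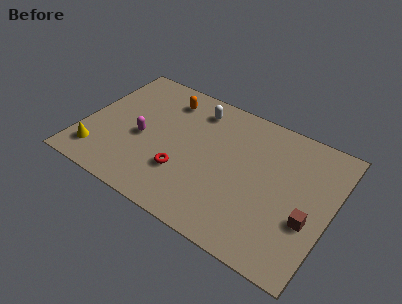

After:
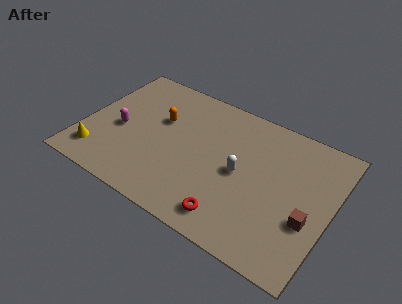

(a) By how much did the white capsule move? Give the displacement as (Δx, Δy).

(2.8, -2.8)

The white capsule was at about (5.5, 6.9) and moved to about (8.3, 4.1).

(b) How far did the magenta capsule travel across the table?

1.2

The magenta capsule moved from about (3.1, 3.7) to (1.9, 3.7), a distance of √(1.2² + 0.0²) ≈ 1.2.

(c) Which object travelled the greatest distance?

the white capsule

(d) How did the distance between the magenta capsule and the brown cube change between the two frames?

+1.2

They were about 8.9 units apart before and 10.1 after — 1.2 units further apart.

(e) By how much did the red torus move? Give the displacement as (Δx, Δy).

(2.8, -1.3)

The red torus started near (5.5, 2.6) and ended near (8.3, 1.3).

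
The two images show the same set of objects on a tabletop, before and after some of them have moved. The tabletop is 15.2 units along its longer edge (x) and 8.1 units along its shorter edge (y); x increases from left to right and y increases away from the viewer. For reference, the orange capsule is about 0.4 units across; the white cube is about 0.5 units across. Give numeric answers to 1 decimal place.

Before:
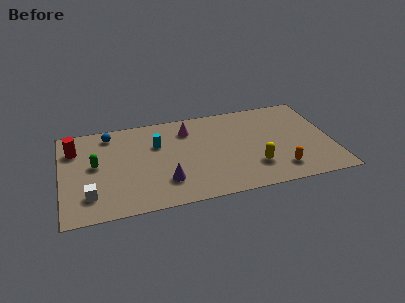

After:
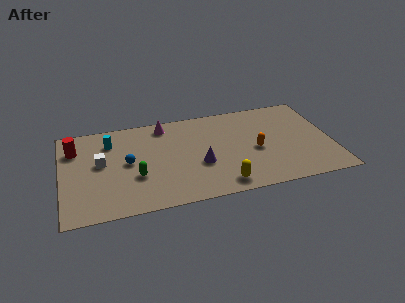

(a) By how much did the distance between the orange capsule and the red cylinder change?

-1.7

Before: roughly 12.1 units apart; after: 10.4. That's 1.7 units closer together.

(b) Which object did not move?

the red cylinder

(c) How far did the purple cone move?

2.2

The purple cone was near (5.7, 2.1) before and (7.7, 3.1) after, so it travelled √(2.0² + 1.0²) ≈ 2.2 units.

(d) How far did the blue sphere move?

2.8

From (2.8, 6.9) to (3.7, 4.2), the blue sphere covered √(0.9² + 2.7²) ≈ 2.8 units.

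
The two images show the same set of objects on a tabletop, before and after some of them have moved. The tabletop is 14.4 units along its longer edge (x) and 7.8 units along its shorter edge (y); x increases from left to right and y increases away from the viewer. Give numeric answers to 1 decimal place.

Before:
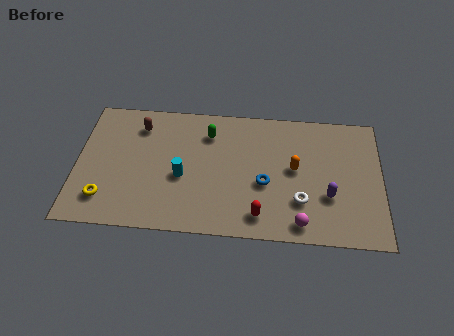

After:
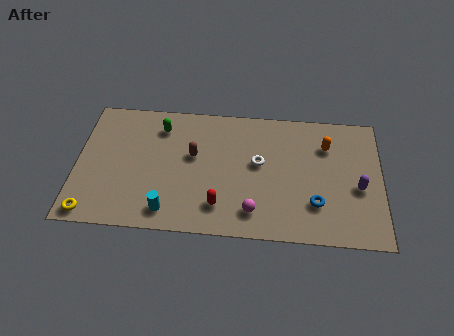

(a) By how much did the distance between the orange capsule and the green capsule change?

+3.4

They were about 4.5 units apart before and 7.9 after — 3.4 units further apart.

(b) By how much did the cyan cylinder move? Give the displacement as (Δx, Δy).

(-0.6, -2.1)

From the two frames, the cyan cylinder sits at roughly (5.0, 3.3) before and (4.4, 1.2) after.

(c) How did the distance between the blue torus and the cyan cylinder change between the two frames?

+3.1

The distance was about 3.9 in the first image and 7.0 in the second, so they moved 3.1 units further apart.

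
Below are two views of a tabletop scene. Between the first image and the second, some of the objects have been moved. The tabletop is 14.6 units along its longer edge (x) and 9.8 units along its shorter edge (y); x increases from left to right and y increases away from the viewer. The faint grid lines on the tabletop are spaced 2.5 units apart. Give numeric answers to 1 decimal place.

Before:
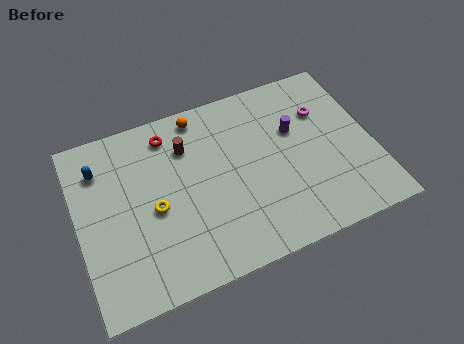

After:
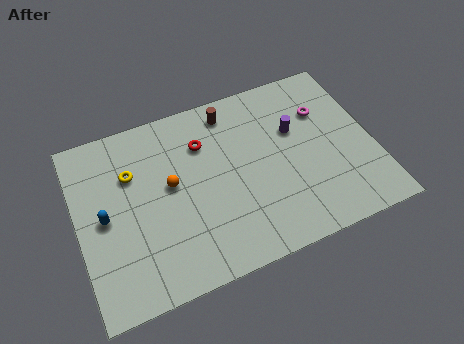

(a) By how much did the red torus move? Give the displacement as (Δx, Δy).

(1.6, -1.1)

From the two frames, the red torus sits at roughly (4.8, 8.2) before and (6.4, 7.1) after.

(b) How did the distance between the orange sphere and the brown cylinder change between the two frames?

+2.8

Before: roughly 1.7 units apart; after: 4.5. That's 2.8 units further apart.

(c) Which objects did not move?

the purple cylinder and the magenta torus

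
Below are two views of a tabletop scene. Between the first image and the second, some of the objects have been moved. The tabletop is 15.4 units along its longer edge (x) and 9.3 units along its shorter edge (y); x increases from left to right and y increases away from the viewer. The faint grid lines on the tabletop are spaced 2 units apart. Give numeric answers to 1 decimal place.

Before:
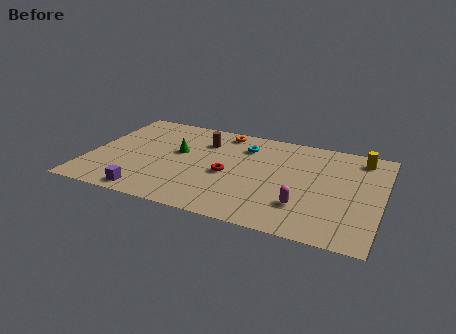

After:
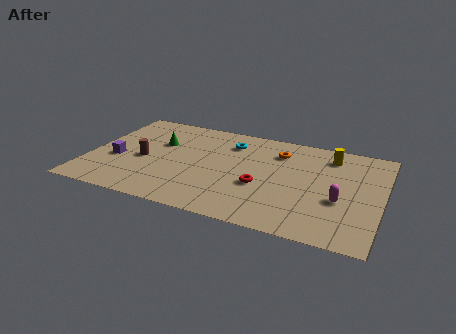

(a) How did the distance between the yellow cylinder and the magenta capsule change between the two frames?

-1.9

They were about 6.0 units apart before and 4.1 after — 1.9 units closer together.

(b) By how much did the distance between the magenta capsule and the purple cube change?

+3.7

They were about 8.1 units apart before and 11.8 after — 3.7 units further apart.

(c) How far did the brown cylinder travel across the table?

4.0

From (5.8, 6.9) to (2.9, 4.1), the brown cylinder covered √(2.9² + 2.8²) ≈ 4.0 units.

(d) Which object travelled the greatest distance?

the brown cylinder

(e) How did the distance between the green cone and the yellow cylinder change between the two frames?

-0.7

They were about 9.8 units apart before and 9.1 after — 0.7 units closer together.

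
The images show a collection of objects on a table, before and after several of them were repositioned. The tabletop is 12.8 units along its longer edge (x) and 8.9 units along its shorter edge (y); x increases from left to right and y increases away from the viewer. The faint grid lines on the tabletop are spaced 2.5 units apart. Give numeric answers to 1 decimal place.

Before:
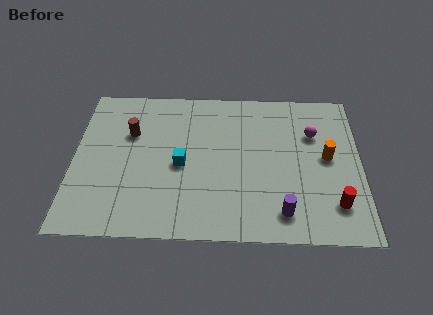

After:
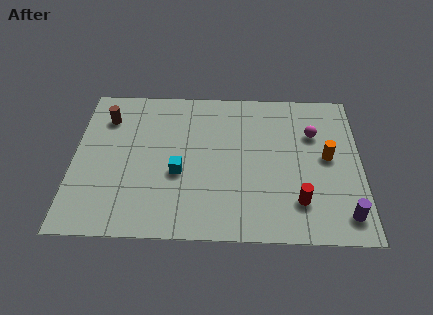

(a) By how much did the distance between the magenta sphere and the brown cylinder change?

+1.1

The distance was about 8.2 in the first image and 9.3 in the second, so they moved 1.1 units further apart.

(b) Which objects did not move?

the orange cylinder and the magenta sphere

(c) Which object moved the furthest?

the purple cylinder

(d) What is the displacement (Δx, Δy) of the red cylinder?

(-1.6, 0.1)

The red cylinder started near (11.6, 2.0) and ended near (10.0, 2.1).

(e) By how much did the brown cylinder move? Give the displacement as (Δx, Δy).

(-1.1, 0.9)

The brown cylinder started near (2.5, 5.9) and ended near (1.4, 6.8).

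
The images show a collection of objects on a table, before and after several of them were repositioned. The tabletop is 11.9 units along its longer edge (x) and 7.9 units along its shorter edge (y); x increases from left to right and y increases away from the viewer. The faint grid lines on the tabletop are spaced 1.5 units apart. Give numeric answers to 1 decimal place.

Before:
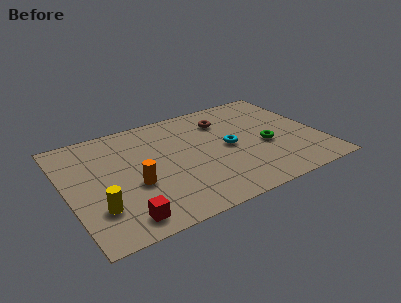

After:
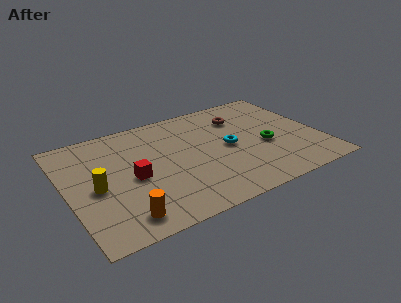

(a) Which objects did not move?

the green torus and the cyan torus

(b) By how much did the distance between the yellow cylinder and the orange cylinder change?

+0.6

They were about 2.0 units apart before and 2.6 after — 0.6 units further apart.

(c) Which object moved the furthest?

the red cube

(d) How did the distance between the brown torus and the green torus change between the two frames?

-0.4

The distance was about 3.1 in the first image and 2.7 in the second, so they moved 0.4 units closer together.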